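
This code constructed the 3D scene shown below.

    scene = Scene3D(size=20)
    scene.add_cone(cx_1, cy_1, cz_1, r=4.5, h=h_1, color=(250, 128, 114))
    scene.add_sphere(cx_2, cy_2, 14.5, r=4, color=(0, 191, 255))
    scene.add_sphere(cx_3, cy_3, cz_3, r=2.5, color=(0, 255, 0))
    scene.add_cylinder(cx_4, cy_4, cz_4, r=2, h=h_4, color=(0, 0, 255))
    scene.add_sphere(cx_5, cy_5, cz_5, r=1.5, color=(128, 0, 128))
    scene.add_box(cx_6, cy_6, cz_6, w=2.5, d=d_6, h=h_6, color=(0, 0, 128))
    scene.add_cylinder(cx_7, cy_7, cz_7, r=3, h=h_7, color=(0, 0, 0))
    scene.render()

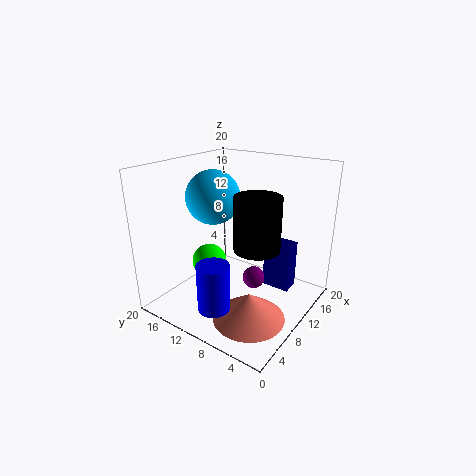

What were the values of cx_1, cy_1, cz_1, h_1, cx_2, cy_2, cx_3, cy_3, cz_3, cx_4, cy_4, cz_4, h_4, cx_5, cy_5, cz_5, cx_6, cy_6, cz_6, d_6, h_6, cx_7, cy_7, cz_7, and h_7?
cx_1 = 4.5, cy_1 = 4.5, cz_1 = 2.5, h_1 = 3.5, cx_2 = 11.5, cy_2 = 15.5, cx_3 = 9, cy_3 = 14.5, cz_3 = 5.5, cx_4 = 2, cy_4 = 8, cz_4 = 4, h_4 = 6, cx_5 = 9.5, cy_5 = 7, cz_5 = 5, cx_6 = 13, cy_6 = 3.5, cz_6 = 2, d_6 = 4, h_6 = 7, cx_7 = 8.5, cy_7 = 6, cz_7 = 10, h_7 = 7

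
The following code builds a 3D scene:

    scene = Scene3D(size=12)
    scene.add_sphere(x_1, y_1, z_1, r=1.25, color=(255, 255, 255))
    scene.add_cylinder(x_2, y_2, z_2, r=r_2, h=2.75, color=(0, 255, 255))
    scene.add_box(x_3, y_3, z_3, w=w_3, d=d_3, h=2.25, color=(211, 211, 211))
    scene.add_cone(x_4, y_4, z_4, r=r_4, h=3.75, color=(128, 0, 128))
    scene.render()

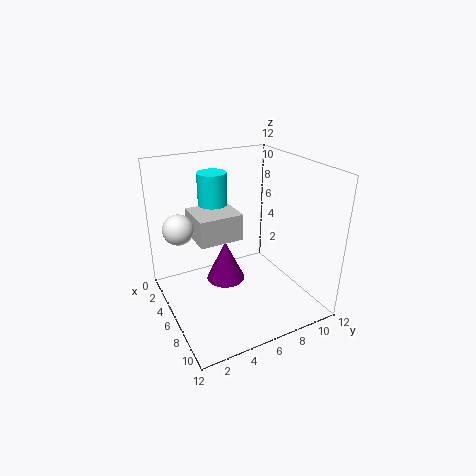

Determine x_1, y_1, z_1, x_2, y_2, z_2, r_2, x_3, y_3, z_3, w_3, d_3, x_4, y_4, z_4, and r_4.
x_1 = 4.25, y_1 = 1.5, z_1 = 7, x_2 = 3.25, y_2 = 5, z_2 = 8.25, r_2 = 1.25, x_3 = 2.5, y_3 = 2.75, z_3 = 5.75, w_3 = 3.5, d_3 = 3.75, x_4 = 4, y_4 = 5.75, z_4 = 1, r_4 = 1.75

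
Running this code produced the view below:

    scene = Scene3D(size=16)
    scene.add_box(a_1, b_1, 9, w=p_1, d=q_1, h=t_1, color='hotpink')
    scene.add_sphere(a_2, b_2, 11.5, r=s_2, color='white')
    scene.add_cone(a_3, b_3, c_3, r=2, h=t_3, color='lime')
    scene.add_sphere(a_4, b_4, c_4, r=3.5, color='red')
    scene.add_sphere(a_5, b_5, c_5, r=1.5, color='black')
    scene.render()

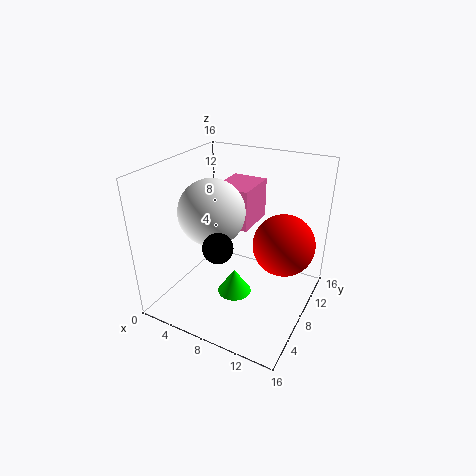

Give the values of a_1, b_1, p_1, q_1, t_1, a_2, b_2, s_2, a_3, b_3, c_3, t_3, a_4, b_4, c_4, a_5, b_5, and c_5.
a_1 = 5; b_1 = 8; p_1 = 4; q_1 = 5; t_1 = 4.5; a_2 = 6; b_2 = 6; s_2 = 3.5; a_3 = 7.5; b_3 = 8; c_3 = 0.5; t_3 = 3; a_4 = 12.5; b_4 = 10.5; c_4 = 7; a_5 = 8.5; b_5 = 3; c_5 = 9.5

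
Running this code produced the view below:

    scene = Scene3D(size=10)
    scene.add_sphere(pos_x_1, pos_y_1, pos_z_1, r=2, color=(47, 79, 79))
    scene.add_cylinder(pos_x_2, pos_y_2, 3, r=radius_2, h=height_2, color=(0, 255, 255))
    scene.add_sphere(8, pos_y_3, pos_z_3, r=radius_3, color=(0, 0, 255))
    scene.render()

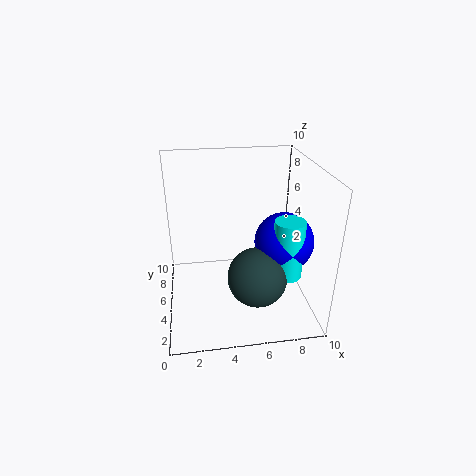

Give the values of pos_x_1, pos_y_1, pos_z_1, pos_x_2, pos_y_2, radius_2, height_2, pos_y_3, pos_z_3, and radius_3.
pos_x_1 = 6
pos_y_1 = 3
pos_z_1 = 3
pos_x_2 = 8
pos_y_2 = 3
radius_2 = 1
height_2 = 4
pos_y_3 = 4
pos_z_3 = 5
radius_3 = 2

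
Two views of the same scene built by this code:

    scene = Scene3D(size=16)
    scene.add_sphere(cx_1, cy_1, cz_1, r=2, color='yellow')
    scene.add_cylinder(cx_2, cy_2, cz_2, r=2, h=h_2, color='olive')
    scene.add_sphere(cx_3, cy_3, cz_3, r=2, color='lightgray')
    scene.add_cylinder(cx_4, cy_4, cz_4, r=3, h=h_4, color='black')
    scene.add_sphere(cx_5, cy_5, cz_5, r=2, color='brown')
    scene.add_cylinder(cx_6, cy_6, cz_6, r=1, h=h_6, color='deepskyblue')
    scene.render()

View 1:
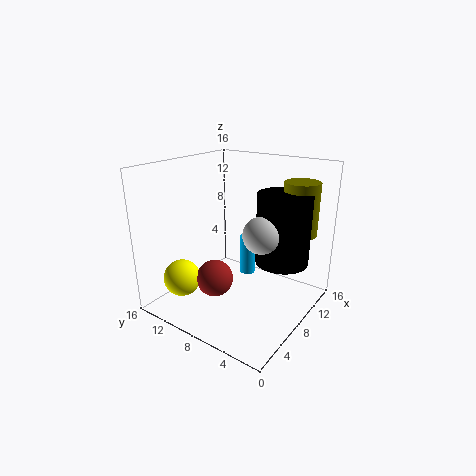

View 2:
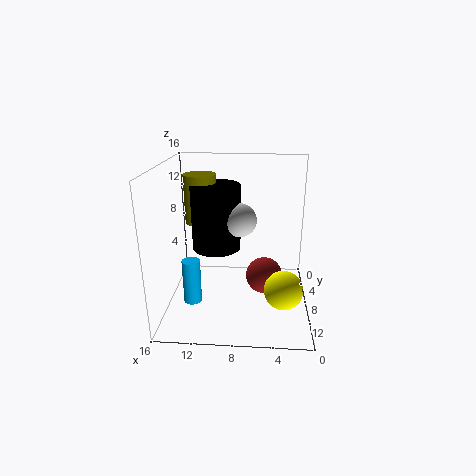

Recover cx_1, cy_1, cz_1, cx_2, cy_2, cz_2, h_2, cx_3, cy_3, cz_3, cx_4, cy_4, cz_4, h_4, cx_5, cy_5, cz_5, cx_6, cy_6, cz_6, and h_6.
cx_1 = 3; cy_1 = 12; cz_1 = 4; cx_2 = 13; cy_2 = 3; cz_2 = 8; h_2 = 6; cx_3 = 8; cy_3 = 5; cz_3 = 9; cx_4 = 11; cy_4 = 4; cz_4 = 5; h_4 = 8; cx_5 = 5; cy_5 = 9; cz_5 = 4; cx_6 = 13; cy_6 = 10; cz_6 = 1; h_6 = 5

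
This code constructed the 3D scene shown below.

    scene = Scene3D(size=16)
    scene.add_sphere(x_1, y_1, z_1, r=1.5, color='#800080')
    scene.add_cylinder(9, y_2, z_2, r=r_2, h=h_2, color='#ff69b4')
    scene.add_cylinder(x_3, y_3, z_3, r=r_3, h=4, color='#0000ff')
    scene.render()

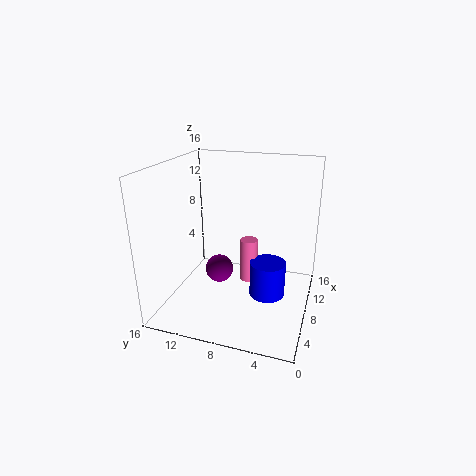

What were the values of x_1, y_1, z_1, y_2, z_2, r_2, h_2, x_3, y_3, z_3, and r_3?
x_1 = 6, y_1 = 9.5, z_1 = 5, y_2 = 7, z_2 = 2.5, r_2 = 1, h_2 = 5, x_3 = 8, y_3 = 4.5, z_3 = 1.5, r_3 = 2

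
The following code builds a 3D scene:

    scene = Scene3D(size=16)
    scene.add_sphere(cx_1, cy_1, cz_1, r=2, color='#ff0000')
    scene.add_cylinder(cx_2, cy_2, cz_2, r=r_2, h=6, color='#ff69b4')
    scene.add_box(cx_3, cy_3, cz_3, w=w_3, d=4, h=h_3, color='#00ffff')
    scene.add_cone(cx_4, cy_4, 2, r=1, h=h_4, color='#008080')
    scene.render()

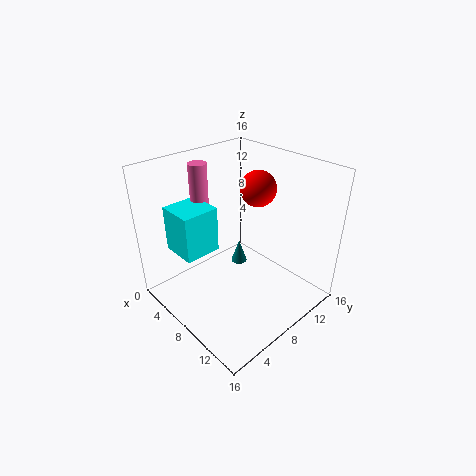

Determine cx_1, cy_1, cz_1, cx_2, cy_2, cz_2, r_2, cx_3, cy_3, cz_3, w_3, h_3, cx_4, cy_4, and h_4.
cx_1 = 8, cy_1 = 11, cz_1 = 13, cx_2 = 4, cy_2 = 6, cz_2 = 10, r_2 = 1, cx_3 = 3, cy_3 = 2, cz_3 = 7, w_3 = 4, h_3 = 5, cx_4 = 5, cy_4 = 11, h_4 = 3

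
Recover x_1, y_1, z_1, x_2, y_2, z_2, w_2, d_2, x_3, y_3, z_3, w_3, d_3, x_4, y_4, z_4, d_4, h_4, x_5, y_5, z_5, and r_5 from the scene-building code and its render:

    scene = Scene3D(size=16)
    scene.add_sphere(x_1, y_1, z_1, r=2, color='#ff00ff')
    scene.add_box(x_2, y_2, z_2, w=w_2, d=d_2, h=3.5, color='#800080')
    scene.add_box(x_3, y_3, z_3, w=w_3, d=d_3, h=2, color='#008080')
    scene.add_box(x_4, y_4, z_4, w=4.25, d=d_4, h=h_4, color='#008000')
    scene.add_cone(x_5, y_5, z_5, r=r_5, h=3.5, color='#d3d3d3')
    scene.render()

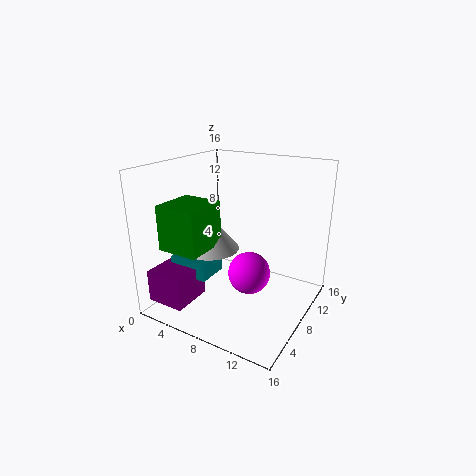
x_1 = 11.75
y_1 = 3.75
z_1 = 6.75
x_2 = 1
y_2 = 0.75
z_2 = 1.75
w_2 = 4.25
d_2 = 4.5
x_3 = 1.75
y_3 = 3.75
z_3 = 4
w_3 = 4.5
d_3 = 3.5
x_4 = 3.5
y_4 = 0.5
z_4 = 8.5
d_4 = 4.5
h_4 = 4.5
x_5 = 6.25
y_5 = 5.25
z_5 = 7.5
r_5 = 3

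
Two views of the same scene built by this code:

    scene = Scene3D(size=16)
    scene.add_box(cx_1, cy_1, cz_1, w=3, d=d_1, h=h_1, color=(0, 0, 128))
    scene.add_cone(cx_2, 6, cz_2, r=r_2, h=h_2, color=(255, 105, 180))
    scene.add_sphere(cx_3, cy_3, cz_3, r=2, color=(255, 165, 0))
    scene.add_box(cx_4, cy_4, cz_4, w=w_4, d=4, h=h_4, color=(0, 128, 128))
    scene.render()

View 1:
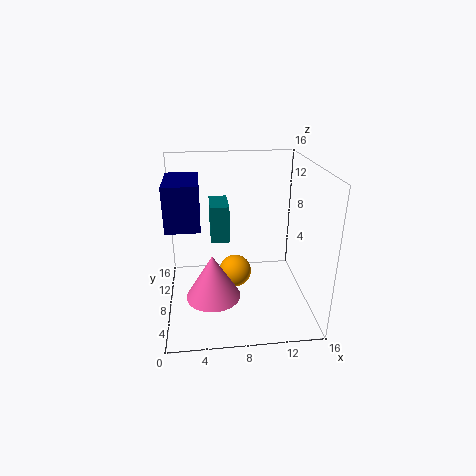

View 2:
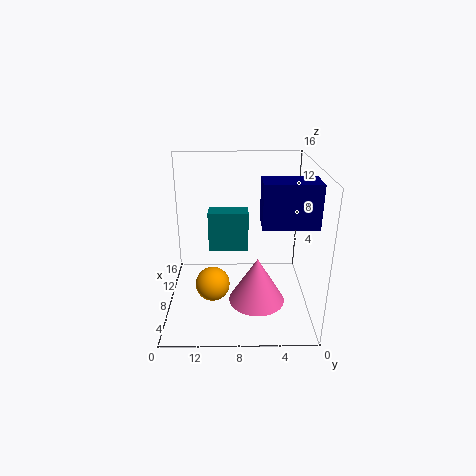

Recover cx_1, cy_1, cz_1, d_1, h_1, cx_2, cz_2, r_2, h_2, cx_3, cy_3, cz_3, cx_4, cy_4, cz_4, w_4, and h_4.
cx_1 = 1, cy_1 = 1, cz_1 = 12, d_1 = 5, h_1 = 4, cx_2 = 5, cz_2 = 2, r_2 = 3, h_2 = 5, cx_3 = 8, cy_3 = 11, cz_3 = 2, cx_4 = 5, cy_4 = 7, cz_4 = 8, w_4 = 2, h_4 = 4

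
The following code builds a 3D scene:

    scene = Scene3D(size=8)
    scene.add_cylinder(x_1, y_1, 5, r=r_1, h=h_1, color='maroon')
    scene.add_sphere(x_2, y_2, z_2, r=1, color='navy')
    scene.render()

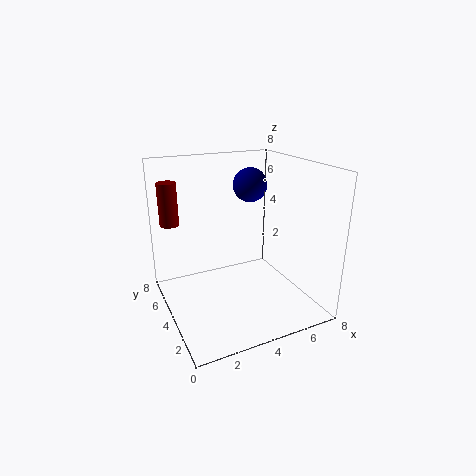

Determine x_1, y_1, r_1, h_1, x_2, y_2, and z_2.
x_1 = 0.5, y_1 = 5, r_1 = 0.5, h_1 = 2.25, x_2 = 5.5, y_2 = 5.5, z_2 = 6.5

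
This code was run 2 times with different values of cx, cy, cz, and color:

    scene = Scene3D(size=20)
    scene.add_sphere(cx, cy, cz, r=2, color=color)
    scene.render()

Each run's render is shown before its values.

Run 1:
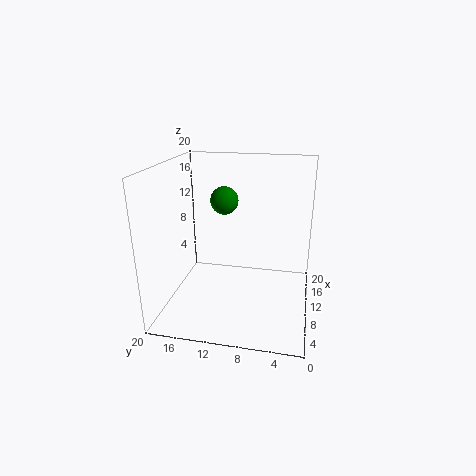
cx = 12.5; cy = 12.5; cz = 14.5; color = 'green'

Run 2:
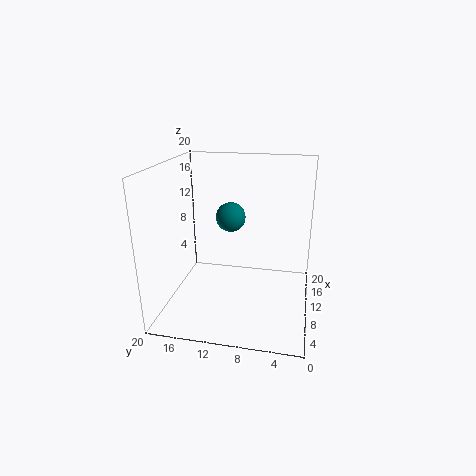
cx = 10; cy = 11; cz = 13; color = 'teal'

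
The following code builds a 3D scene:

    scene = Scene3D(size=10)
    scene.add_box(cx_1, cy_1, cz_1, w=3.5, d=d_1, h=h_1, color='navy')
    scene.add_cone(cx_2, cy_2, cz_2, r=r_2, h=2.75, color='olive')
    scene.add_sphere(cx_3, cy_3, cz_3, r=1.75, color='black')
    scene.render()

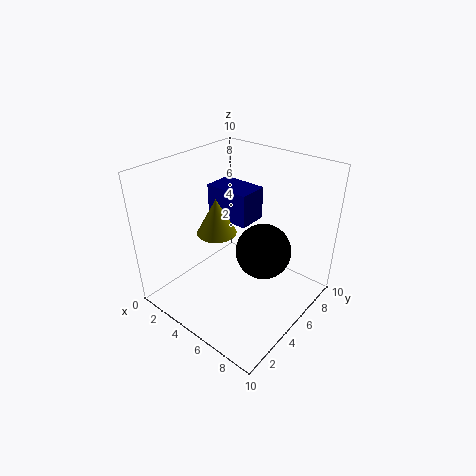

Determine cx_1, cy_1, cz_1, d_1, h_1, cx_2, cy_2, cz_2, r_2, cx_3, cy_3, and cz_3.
cx_1 = 1
cy_1 = 6.25
cz_1 = 5
d_1 = 2.25
h_1 = 2.5
cx_2 = 2.5
cy_2 = 5.5
cz_2 = 4.25
r_2 = 1.5
cx_3 = 7.5
cy_3 = 4.5
cz_3 = 5.25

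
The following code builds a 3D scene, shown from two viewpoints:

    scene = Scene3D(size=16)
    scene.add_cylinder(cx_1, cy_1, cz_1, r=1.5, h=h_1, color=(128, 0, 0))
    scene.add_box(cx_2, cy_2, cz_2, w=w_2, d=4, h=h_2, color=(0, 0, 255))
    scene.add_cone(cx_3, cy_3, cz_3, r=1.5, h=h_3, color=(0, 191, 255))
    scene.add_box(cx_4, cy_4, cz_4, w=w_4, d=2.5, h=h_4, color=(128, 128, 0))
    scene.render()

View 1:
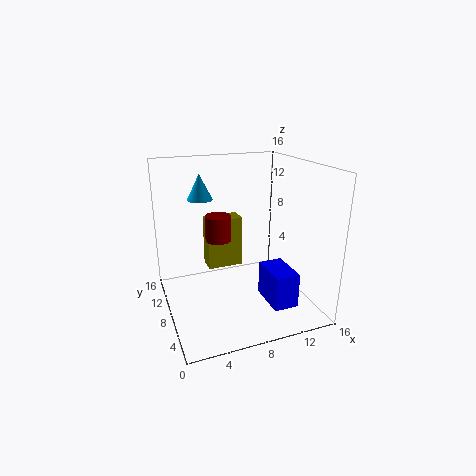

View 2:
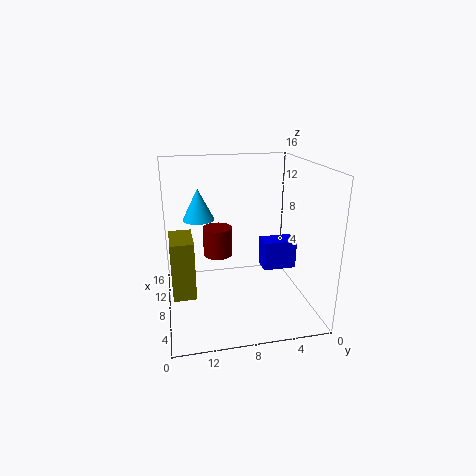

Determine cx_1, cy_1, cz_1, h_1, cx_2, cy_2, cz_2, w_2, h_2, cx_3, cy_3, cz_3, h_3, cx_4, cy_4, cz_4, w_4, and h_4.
cx_1 = 6.5, cy_1 = 10.5, cz_1 = 7, h_1 = 3, cx_2 = 9, cy_2 = 0.5, cz_2 = 3, w_2 = 2.5, h_2 = 3.5, cx_3 = 5, cy_3 = 12.5, cz_3 = 11.5, h_3 = 3, cx_4 = 6, cy_4 = 13, cz_4 = 2, w_4 = 4.5, h_4 = 6.5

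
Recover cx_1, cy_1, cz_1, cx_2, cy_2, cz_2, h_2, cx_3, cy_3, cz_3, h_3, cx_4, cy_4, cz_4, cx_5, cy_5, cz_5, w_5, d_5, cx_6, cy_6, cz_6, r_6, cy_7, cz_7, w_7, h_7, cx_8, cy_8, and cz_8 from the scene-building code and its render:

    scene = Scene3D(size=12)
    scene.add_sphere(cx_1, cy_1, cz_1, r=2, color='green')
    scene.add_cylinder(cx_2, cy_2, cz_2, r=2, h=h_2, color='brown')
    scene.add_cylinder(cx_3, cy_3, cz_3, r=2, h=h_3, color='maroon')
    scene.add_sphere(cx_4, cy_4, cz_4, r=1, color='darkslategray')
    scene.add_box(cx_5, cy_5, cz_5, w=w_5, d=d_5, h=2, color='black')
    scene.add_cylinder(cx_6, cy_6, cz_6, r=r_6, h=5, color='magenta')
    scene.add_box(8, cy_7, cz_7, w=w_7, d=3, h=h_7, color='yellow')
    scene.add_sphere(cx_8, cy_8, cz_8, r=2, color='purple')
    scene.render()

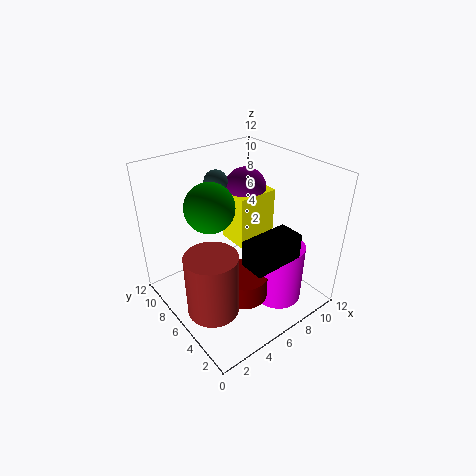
cx_1 = 4
cy_1 = 7
cz_1 = 9
cx_2 = 2
cy_2 = 4
cz_2 = 2
h_2 = 5
cx_3 = 5
cy_3 = 4
cz_3 = 2
h_3 = 2
cx_4 = 6
cy_4 = 9
cz_4 = 10
cx_5 = 4
cy_5 = 1
cz_5 = 6
w_5 = 4
d_5 = 2
cx_6 = 8
cy_6 = 3
cz_6 = 1
r_6 = 2
cy_7 = 8
cz_7 = 3
w_7 = 4
h_7 = 5
cx_8 = 10
cy_8 = 10
cz_8 = 8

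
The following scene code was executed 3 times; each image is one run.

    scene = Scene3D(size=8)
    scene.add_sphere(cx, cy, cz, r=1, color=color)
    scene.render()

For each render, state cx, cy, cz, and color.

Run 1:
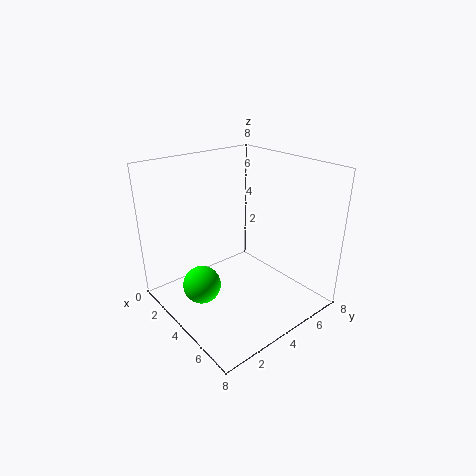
cx = 4
cy = 1.5
cz = 2
color = 'lime'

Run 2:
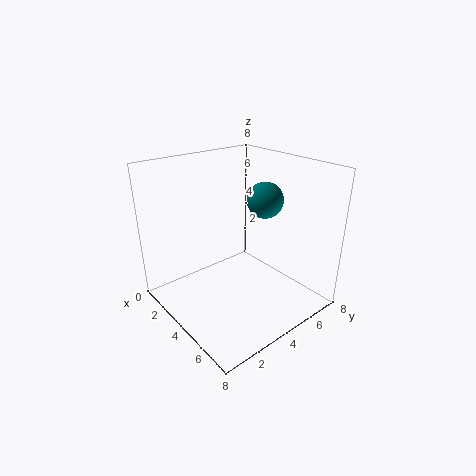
cx = 4.5
cy = 5.5
cz = 6
color = 'teal'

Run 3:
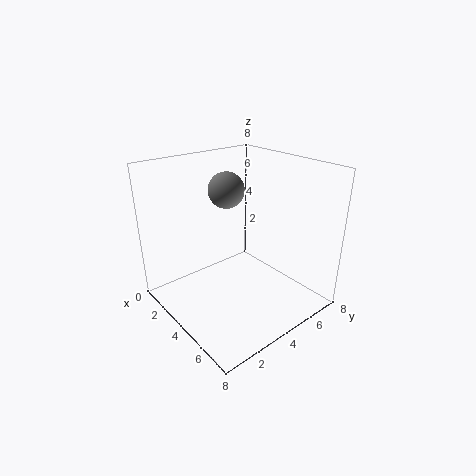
cx = 3
cy = 4
cz = 6.5
color = 'gray'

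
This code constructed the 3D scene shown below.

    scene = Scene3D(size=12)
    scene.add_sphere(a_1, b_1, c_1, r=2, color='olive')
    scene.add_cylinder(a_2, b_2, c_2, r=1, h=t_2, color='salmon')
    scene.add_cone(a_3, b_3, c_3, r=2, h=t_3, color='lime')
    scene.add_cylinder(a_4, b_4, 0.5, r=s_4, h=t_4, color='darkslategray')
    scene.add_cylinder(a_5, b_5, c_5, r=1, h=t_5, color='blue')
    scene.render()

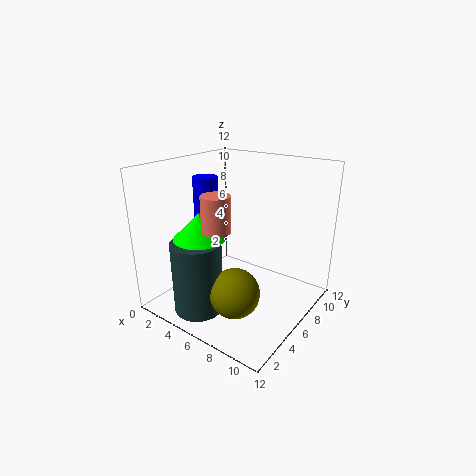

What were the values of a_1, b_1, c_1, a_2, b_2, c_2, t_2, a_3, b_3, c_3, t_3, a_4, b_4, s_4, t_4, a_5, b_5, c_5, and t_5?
a_1 = 7.5, b_1 = 3.5, c_1 = 2.5, a_2 = 7.5, b_2 = 1.5, c_2 = 8.5, t_2 = 2.5, a_3 = 5, b_3 = 2.5, c_3 = 7, t_3 = 2, a_4 = 4.5, b_4 = 2.5, s_4 = 2, t_4 = 6, a_5 = 3.5, b_5 = 5, c_5 = 7.5, t_5 = 3.5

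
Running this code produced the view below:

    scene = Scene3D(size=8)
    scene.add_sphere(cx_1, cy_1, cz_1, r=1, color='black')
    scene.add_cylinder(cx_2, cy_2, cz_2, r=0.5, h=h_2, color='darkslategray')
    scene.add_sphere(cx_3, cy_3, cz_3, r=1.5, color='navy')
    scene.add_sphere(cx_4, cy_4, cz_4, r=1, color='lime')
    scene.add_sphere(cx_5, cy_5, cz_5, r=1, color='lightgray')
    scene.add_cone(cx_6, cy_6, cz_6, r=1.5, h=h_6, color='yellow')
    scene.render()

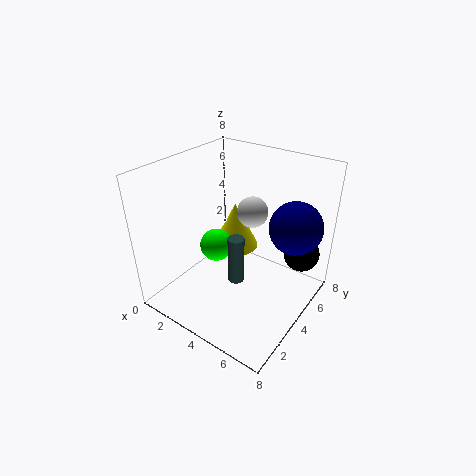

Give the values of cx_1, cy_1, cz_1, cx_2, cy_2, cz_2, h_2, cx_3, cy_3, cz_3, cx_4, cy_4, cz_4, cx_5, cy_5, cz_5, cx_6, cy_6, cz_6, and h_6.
cx_1 = 7
cy_1 = 6
cz_1 = 3
cx_2 = 3.5
cy_2 = 4.5
cz_2 = 0.5
h_2 = 3
cx_3 = 6.5
cy_3 = 6
cz_3 = 4.5
cx_4 = 2
cy_4 = 4.5
cz_4 = 2.5
cx_5 = 3
cy_5 = 7
cz_5 = 4
cx_6 = 2
cy_6 = 6.5
cz_6 = 1.5
h_6 = 3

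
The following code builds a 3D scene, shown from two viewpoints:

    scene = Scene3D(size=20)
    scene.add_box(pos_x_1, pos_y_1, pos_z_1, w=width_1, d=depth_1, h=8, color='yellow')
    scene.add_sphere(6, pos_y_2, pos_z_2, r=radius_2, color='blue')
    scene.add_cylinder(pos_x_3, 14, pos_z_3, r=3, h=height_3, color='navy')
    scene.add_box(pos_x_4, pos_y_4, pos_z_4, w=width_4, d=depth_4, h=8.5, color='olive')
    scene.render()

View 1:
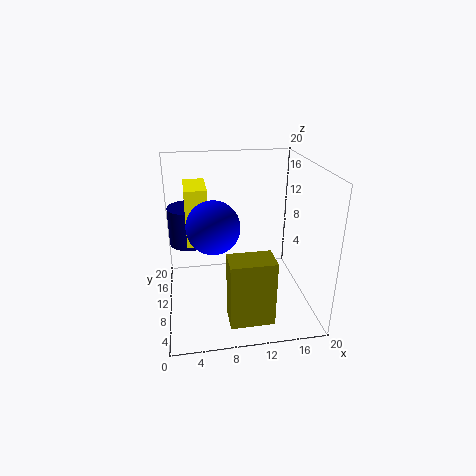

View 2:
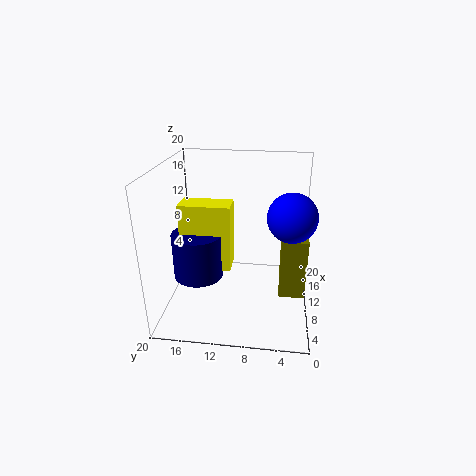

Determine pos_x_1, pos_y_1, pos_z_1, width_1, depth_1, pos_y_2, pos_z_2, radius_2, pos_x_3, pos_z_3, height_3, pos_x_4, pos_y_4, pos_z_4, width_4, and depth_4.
pos_x_1 = 3, pos_y_1 = 10, pos_z_1 = 9, width_1 = 3, depth_1 = 6, pos_y_2 = 3, pos_z_2 = 15, radius_2 = 3, pos_x_3 = 3.5, pos_z_3 = 8, height_3 = 5.5, pos_x_4 = 7.5, pos_y_4 = 0.5, pos_z_4 = 2.5, width_4 = 5.5, depth_4 = 3.5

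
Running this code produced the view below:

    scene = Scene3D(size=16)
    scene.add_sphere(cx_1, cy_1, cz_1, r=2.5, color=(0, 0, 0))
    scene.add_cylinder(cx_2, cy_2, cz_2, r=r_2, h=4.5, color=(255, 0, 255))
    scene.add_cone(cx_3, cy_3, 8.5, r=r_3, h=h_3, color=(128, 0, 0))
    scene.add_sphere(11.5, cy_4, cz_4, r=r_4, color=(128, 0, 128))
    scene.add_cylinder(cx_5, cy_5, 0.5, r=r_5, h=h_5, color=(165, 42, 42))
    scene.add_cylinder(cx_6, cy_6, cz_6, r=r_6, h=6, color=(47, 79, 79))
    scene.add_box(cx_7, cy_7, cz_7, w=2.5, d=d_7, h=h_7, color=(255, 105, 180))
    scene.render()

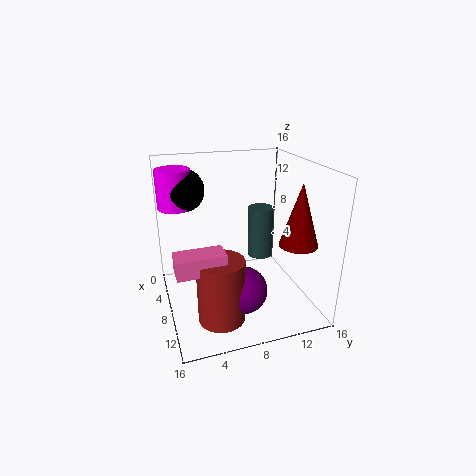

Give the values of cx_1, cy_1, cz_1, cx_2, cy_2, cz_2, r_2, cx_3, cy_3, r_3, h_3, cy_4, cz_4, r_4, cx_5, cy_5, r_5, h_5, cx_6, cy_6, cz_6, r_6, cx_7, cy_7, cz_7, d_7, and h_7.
cx_1 = 3; cy_1 = 3; cz_1 = 12.5; cx_2 = 3; cy_2 = 2; cz_2 = 10.5; r_2 = 2; cx_3 = 12.5; cy_3 = 13; r_3 = 2; h_3 = 6.5; cy_4 = 7.5; cz_4 = 3.5; r_4 = 2.5; cx_5 = 11.5; cy_5 = 5; r_5 = 2.5; h_5 = 7; cx_6 = 6; cy_6 = 11.5; cz_6 = 4.5; r_6 = 1.5; cx_7 = 10; cy_7 = 0.5; cz_7 = 6.5; d_7 = 5; h_7 = 2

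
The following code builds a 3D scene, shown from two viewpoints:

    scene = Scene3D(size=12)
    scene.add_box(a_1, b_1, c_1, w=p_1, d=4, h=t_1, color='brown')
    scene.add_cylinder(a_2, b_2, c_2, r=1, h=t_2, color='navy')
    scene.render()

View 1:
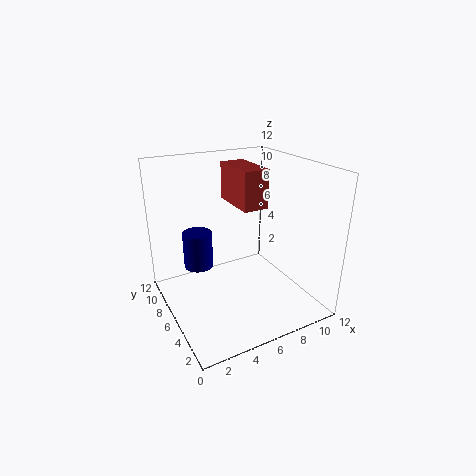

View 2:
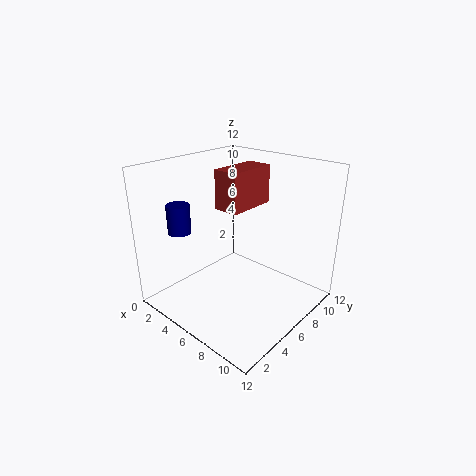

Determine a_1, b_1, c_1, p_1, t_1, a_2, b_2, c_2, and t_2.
a_1 = 5.5
b_1 = 4
c_1 = 9
p_1 = 2
t_1 = 3
a_2 = 1.5
b_2 = 3.5
c_2 = 6
t_2 = 2.5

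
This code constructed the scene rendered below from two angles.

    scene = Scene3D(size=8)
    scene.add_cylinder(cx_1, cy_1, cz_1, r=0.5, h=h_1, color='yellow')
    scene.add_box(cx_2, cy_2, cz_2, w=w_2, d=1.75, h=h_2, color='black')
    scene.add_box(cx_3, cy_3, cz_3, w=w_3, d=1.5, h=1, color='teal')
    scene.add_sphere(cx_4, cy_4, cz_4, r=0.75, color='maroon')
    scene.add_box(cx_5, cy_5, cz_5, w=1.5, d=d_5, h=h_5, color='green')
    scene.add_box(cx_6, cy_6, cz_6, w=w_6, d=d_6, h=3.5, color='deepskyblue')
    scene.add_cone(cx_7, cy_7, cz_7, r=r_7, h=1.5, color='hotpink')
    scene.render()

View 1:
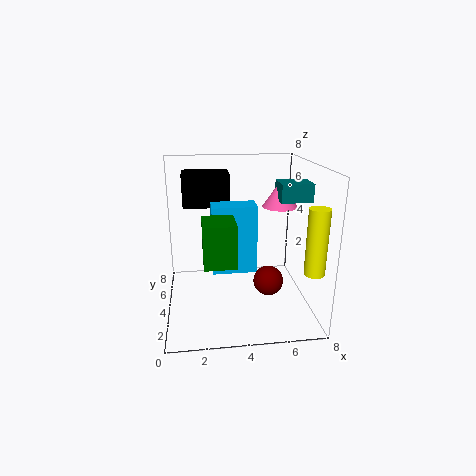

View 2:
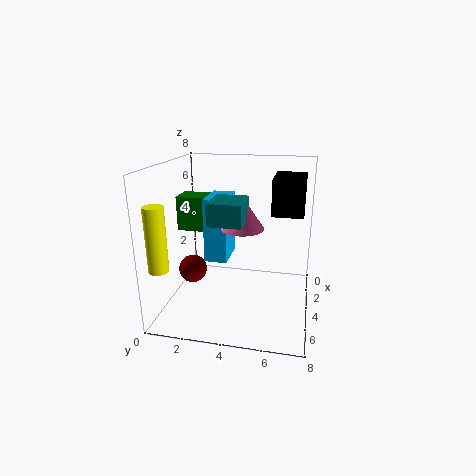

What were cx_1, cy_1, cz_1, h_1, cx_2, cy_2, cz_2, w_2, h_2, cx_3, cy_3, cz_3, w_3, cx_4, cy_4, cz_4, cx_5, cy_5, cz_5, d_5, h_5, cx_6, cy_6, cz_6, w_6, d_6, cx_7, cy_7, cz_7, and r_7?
cx_1 = 7.25, cy_1 = 0.75, cz_1 = 3.25, h_1 = 3.25, cx_2 = 1, cy_2 = 5.75, cz_2 = 5.25, w_2 = 2.75, h_2 = 2, cx_3 = 6.25, cy_3 = 3.5, cz_3 = 6, w_3 = 1.75, cx_4 = 5.25, cy_4 = 1.75, cz_4 = 2.5, cx_5 = 2, cy_5 = 0.25, cz_5 = 4, d_5 = 1.75, h_5 = 2, cx_6 = 2.5, cy_6 = 2.25, cz_6 = 2.75, w_6 = 2.25, d_6 = 1.25, cx_7 = 6.5, cy_7 = 4.75, cz_7 = 5.5, r_7 = 1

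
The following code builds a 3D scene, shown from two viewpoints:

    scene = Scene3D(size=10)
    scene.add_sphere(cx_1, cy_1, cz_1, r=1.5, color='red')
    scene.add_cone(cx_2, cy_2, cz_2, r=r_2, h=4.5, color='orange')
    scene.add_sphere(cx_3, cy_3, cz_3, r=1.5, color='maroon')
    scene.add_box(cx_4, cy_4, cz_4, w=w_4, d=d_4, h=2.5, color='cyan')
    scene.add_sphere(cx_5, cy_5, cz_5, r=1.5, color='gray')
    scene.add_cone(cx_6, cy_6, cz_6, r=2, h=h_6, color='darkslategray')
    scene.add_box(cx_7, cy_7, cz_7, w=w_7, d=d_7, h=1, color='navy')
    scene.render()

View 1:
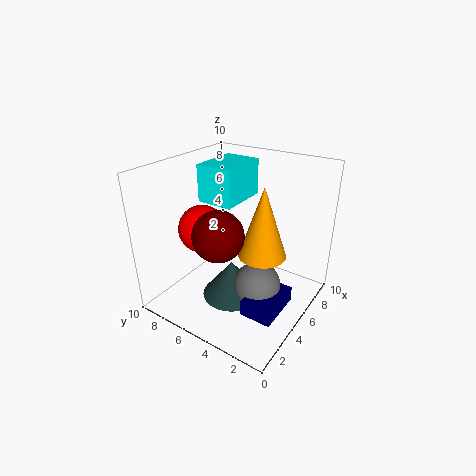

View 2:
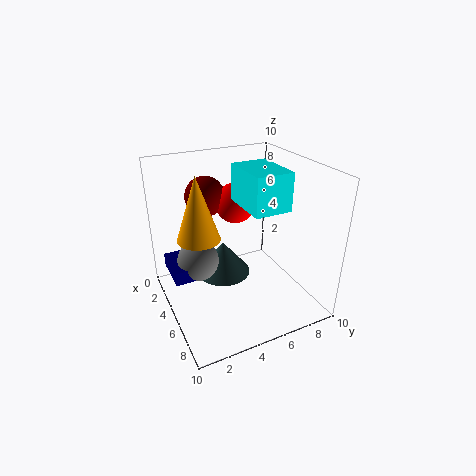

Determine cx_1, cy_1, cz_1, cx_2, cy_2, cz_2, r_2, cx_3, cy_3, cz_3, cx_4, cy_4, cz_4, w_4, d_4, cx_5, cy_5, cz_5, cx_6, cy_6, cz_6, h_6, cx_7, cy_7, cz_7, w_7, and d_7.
cx_1 = 2.5; cy_1 = 6; cz_1 = 6.5; cx_2 = 4; cy_2 = 2.5; cz_2 = 5; r_2 = 1.5; cx_3 = 1.5; cy_3 = 4; cz_3 = 7; cx_4 = 4; cy_4 = 5; cz_4 = 7.5; w_4 = 3.5; d_4 = 2.5; cx_5 = 3.5; cy_5 = 2.5; cz_5 = 3; cx_6 = 3.5; cy_6 = 4.5; cz_6 = 1.5; h_6 = 2.5; cx_7 = 1.5; cy_7 = 0.5; cz_7 = 2; w_7 = 3; d_7 = 2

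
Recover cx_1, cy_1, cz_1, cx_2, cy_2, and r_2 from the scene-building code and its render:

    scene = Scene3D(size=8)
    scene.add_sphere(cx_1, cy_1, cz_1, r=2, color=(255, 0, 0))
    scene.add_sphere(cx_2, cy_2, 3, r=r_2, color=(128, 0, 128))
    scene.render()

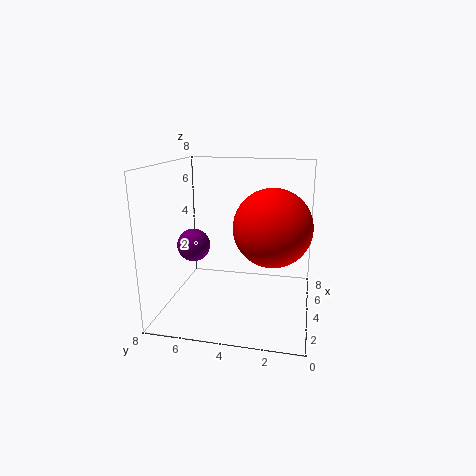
cx_1 = 3
cy_1 = 2
cz_1 = 5
cx_2 = 5
cy_2 = 7
r_2 = 1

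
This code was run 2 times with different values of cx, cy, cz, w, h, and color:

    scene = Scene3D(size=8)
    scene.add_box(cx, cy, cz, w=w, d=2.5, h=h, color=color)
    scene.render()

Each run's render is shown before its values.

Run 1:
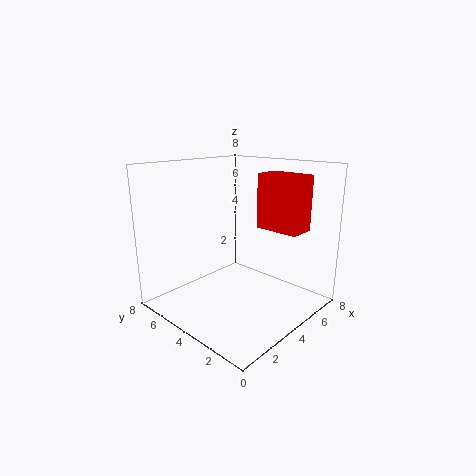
cx = 5, cy = 1, cz = 4.5, w = 1.5, h = 3, color = 'red'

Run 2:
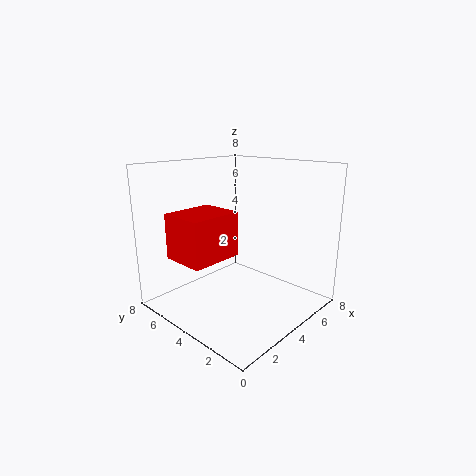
cx = 1, cy = 4, cz = 3, w = 3, h = 2.5, color = 'red'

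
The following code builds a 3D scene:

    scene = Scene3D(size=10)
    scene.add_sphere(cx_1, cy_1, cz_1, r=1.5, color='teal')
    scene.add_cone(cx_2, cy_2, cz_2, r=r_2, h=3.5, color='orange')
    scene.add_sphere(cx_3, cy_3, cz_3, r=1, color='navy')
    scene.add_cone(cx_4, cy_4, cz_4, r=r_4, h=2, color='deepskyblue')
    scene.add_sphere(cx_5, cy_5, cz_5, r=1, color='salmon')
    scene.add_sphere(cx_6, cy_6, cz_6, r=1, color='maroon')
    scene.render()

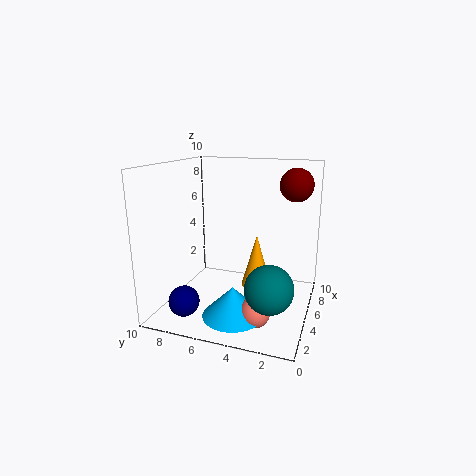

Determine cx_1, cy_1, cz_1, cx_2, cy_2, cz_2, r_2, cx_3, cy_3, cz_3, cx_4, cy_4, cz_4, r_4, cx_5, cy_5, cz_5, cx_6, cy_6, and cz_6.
cx_1 = 2
cy_1 = 2
cz_1 = 3
cx_2 = 4.5
cy_2 = 3.5
cz_2 = 2
r_2 = 1
cx_3 = 1.5
cy_3 = 7.5
cz_3 = 1.5
cx_4 = 2.5
cy_4 = 4.5
cz_4 = 0.5
r_4 = 2
cx_5 = 2.5
cy_5 = 3
cz_5 = 1
cx_6 = 4
cy_6 = 1
cz_6 = 9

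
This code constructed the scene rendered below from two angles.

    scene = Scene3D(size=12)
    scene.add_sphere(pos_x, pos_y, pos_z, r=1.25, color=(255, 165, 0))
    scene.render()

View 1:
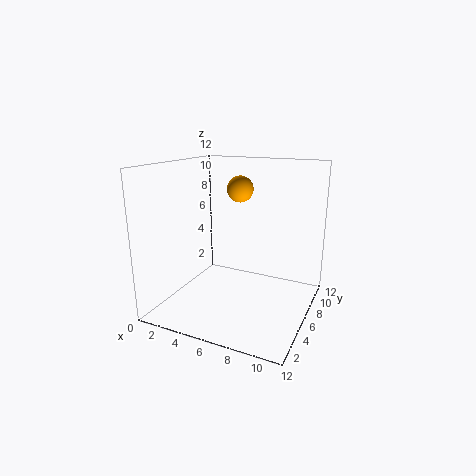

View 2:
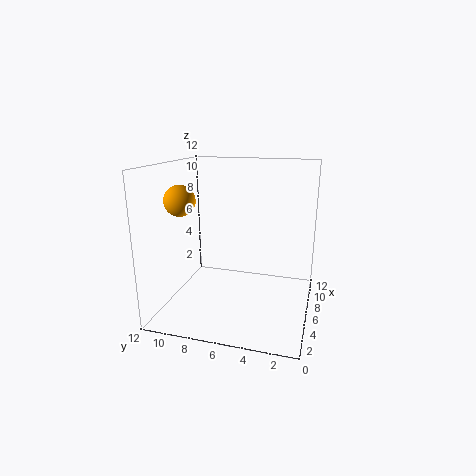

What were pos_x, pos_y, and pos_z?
pos_x = 4.25; pos_y = 10.25; pos_z = 9.25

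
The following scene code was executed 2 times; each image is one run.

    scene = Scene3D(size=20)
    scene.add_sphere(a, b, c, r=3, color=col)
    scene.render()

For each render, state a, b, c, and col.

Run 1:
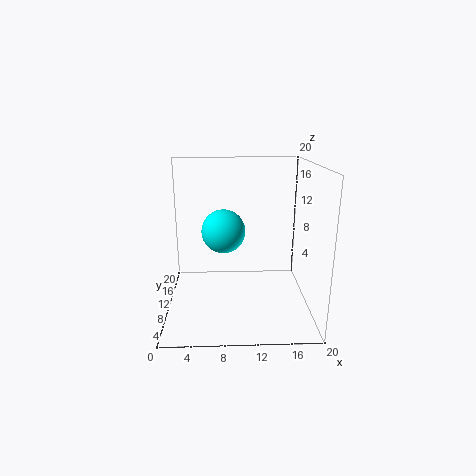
a = 8, b = 10, c = 11, col = 'cyan'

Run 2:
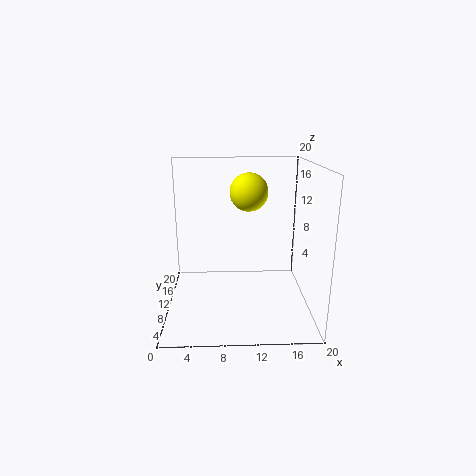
a = 12, b = 17, c = 15, col = 'yellow'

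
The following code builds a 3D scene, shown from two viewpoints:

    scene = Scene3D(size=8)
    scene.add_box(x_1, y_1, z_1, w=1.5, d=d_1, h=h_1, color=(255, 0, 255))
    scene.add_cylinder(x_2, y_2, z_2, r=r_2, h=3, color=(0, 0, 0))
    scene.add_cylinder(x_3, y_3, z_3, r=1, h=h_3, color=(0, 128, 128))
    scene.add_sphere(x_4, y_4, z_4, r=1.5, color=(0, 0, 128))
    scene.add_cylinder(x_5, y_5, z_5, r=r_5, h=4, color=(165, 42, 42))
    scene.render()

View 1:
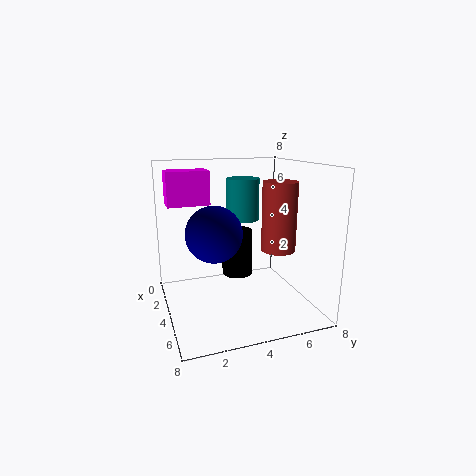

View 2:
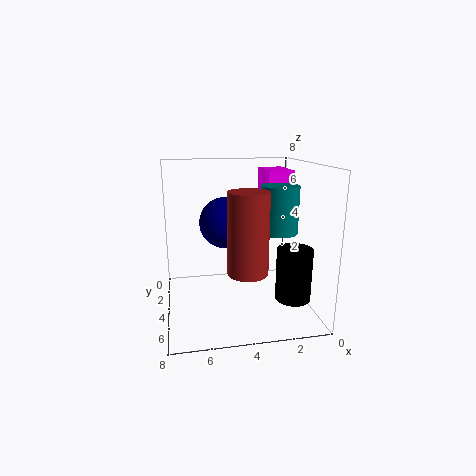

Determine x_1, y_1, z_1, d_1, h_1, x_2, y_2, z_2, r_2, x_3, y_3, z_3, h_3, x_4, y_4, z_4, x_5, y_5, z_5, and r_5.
x_1 = 0.5; y_1 = 0.5; z_1 = 5.5; d_1 = 2.5; h_1 = 2; x_2 = 1; y_2 = 5; z_2 = 0.5; r_2 = 1; x_3 = 2; y_3 = 5; z_3 = 4.5; h_3 = 2.5; x_4 = 4.5; y_4 = 2.5; z_4 = 4.5; x_5 = 4; y_5 = 6.5; z_5 = 3; r_5 = 1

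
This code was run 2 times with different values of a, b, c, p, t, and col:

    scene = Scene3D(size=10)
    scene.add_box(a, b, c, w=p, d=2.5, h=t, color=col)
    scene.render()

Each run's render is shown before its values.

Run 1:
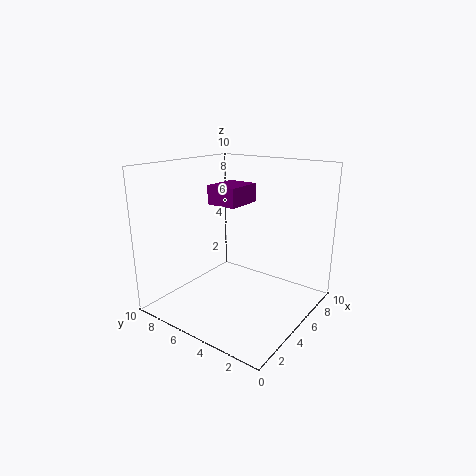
a = 6.5; b = 6.5; c = 6.5; p = 3; t = 1.5; col = 'purple'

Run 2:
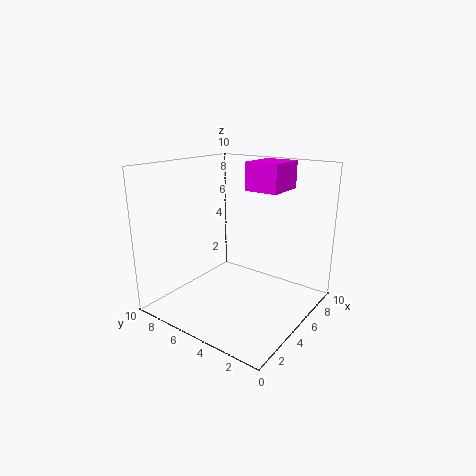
a = 6.5; b = 3; c = 8; p = 3; t = 2; col = 'magenta'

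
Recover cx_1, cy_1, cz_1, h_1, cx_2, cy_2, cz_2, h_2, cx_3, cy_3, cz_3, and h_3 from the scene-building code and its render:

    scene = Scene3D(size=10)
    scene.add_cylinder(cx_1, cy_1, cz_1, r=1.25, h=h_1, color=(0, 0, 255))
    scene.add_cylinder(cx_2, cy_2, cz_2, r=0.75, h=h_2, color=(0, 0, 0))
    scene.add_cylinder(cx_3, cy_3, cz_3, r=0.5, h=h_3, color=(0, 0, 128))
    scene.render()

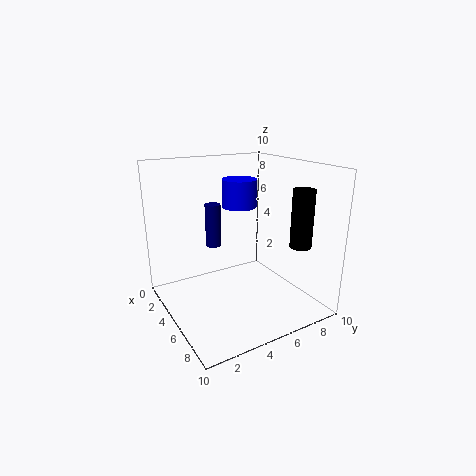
cx_1 = 3.5, cy_1 = 6, cz_1 = 6.75, h_1 = 2, cx_2 = 7.5, cy_2 = 8.5, cz_2 = 4.5, h_2 = 4, cx_3 = 5.25, cy_3 = 3, cz_3 = 5, h_3 = 2.75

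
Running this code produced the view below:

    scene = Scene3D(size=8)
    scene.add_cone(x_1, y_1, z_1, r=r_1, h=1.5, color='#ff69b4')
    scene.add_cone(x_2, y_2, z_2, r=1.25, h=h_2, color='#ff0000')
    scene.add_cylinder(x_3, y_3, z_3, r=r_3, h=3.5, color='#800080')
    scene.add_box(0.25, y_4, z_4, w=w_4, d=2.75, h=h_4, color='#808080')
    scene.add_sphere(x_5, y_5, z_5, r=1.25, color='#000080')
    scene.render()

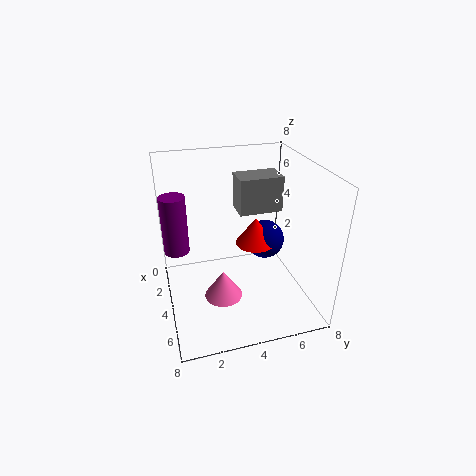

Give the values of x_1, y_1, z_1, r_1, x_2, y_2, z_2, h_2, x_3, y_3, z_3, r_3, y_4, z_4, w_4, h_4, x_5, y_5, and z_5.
x_1 = 5.5; y_1 = 2.75; z_1 = 1.5; r_1 = 1; x_2 = 2; y_2 = 5.75; z_2 = 2.25; h_2 = 1.75; x_3 = 2; y_3 = 0.75; z_3 = 2.5; r_3 = 0.75; y_4 = 4.75; z_4 = 4.25; w_4 = 1.75; h_4 = 2.25; x_5 = 1.75; y_5 = 6.5; z_5 = 2.25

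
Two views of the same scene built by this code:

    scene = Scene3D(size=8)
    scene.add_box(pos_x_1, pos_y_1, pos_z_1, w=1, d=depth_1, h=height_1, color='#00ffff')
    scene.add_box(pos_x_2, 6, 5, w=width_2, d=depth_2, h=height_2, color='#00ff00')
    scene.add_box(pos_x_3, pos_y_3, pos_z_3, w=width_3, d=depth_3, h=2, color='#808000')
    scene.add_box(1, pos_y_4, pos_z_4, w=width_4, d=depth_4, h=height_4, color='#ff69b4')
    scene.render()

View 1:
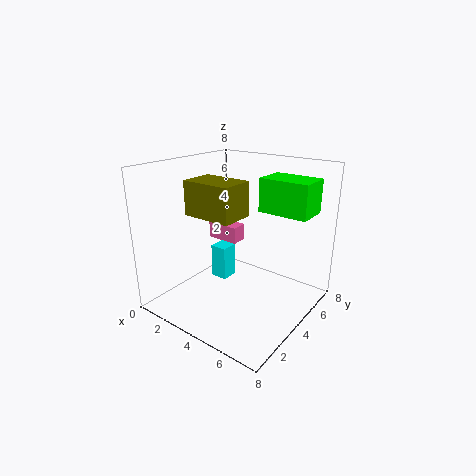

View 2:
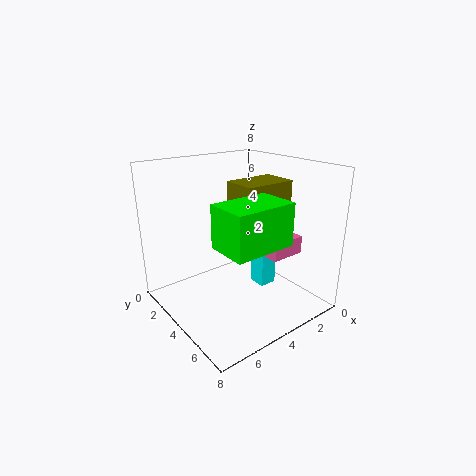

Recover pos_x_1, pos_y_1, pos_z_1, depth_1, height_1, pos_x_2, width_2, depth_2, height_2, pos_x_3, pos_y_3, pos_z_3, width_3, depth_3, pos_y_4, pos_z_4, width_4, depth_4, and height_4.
pos_x_1 = 2; pos_y_1 = 4; pos_z_1 = 1; depth_1 = 1; height_1 = 2; pos_x_2 = 4; width_2 = 3; depth_2 = 2; height_2 = 2; pos_x_3 = 1; pos_y_3 = 3; pos_z_3 = 5; width_3 = 3; depth_3 = 2; pos_y_4 = 5; pos_z_4 = 3; width_4 = 2; depth_4 = 1; height_4 = 1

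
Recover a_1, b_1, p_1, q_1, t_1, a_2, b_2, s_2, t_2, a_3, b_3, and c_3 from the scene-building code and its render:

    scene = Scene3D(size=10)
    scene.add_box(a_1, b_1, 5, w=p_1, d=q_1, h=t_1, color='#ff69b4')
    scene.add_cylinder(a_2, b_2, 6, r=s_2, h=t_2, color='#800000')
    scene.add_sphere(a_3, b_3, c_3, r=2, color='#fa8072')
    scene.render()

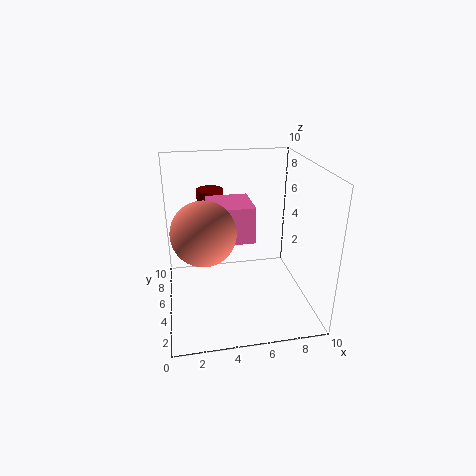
a_1 = 3
b_1 = 4
p_1 = 3
q_1 = 3
t_1 = 2.5
a_2 = 3.5
b_2 = 8.5
s_2 = 1
t_2 = 1.5
a_3 = 2.5
b_3 = 3
c_3 = 6.5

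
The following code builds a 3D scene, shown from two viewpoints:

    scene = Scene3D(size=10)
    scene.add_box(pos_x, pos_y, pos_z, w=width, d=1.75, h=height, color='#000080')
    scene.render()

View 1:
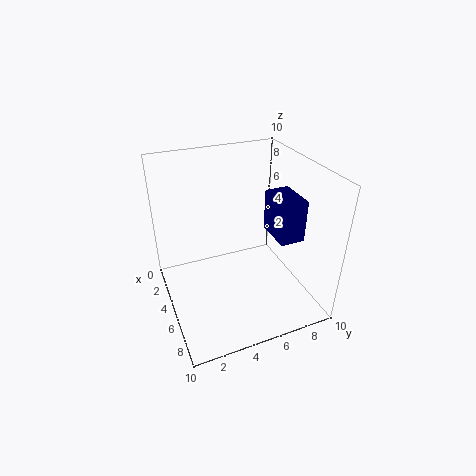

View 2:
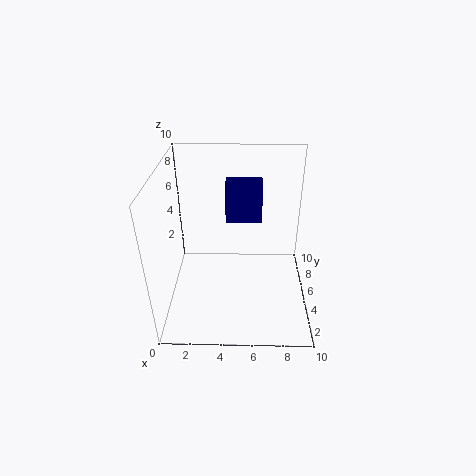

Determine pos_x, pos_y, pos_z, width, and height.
pos_x = 4, pos_y = 7.5, pos_z = 4.75, width = 2.75, height = 3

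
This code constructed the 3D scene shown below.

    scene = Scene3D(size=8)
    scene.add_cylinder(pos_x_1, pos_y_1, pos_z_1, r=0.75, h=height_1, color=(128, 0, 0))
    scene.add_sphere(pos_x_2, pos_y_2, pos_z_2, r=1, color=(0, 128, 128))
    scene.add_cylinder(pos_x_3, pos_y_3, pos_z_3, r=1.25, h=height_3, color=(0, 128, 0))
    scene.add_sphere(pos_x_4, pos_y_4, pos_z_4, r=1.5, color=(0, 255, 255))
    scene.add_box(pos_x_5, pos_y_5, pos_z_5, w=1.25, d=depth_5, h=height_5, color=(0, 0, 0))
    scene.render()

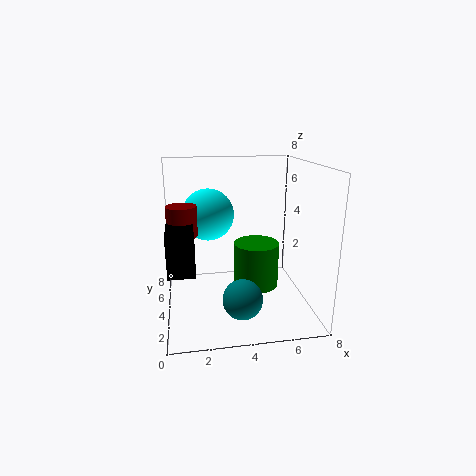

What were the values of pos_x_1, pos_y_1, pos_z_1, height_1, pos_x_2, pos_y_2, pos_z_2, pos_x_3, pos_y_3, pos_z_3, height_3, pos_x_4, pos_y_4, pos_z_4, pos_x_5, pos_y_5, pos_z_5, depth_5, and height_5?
pos_x_1 = 1
pos_y_1 = 2.75
pos_z_1 = 4.75
height_1 = 1.5
pos_x_2 = 3.75
pos_y_2 = 1.25
pos_z_2 = 1.75
pos_x_3 = 5
pos_y_3 = 3.75
pos_z_3 = 1.25
height_3 = 2.5
pos_x_4 = 2.5
pos_y_4 = 5.5
pos_z_4 = 5
pos_x_5 = 0.25
pos_y_5 = 0.5
pos_z_5 = 3.5
depth_5 = 2.25
height_5 = 2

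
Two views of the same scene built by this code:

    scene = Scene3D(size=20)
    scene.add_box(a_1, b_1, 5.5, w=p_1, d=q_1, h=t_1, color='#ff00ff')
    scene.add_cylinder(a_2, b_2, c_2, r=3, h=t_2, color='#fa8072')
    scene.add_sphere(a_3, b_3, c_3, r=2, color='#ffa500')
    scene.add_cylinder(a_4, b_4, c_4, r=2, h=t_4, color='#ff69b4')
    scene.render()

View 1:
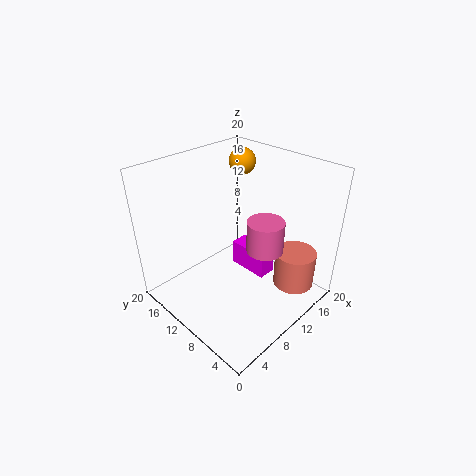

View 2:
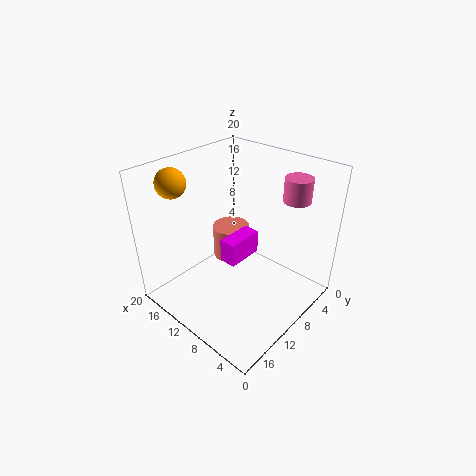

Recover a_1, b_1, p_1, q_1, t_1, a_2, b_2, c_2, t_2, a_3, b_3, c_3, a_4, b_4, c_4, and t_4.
a_1 = 10; b_1 = 5.5; p_1 = 2.5; q_1 = 5.5; t_1 = 3.5; a_2 = 16.5; b_2 = 4.5; c_2 = 1.5; t_2 = 5.5; a_3 = 16.5; b_3 = 15.5; c_3 = 18; a_4 = 6; b_4 = 2; c_4 = 14; t_4 = 3.5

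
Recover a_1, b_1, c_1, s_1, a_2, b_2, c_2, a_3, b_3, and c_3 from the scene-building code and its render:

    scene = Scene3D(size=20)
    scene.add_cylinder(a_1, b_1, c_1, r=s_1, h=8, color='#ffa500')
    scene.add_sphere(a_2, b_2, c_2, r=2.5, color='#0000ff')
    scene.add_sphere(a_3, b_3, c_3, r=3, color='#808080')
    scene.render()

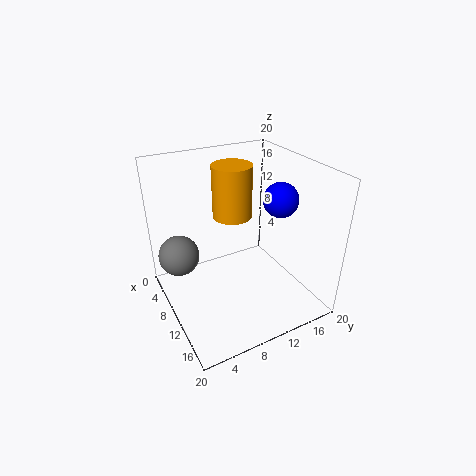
a_1 = 4.5; b_1 = 12; c_1 = 10.5; s_1 = 3; a_2 = 10.5; b_2 = 16.5; c_2 = 14.5; a_3 = 4.5; b_3 = 3; c_3 = 6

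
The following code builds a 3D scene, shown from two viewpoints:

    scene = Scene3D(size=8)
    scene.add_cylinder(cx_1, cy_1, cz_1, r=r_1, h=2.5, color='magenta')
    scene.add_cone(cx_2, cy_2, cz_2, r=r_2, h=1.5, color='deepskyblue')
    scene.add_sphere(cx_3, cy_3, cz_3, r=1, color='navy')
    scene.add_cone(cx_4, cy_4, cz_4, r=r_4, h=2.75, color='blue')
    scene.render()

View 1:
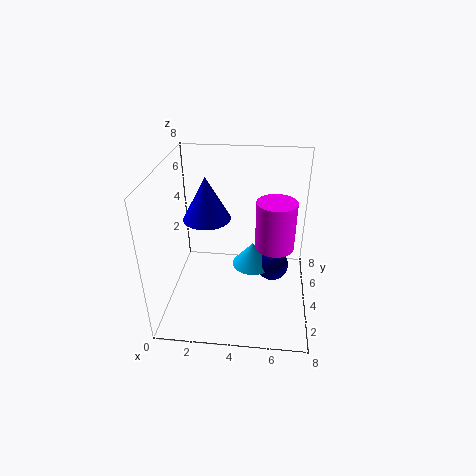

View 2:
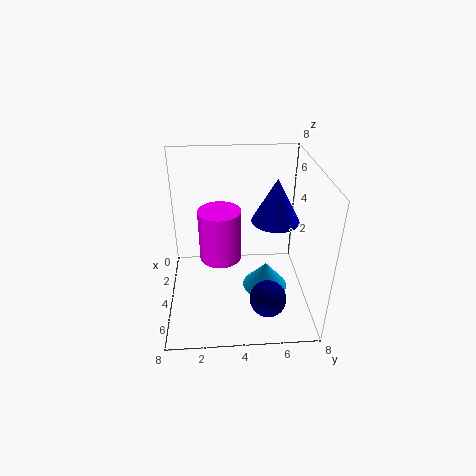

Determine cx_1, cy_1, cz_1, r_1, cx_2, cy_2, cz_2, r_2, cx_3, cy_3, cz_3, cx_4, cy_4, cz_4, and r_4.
cx_1 = 6; cy_1 = 3; cz_1 = 4.25; r_1 = 1; cx_2 = 4.75; cy_2 = 5.5; cz_2 = 1.25; r_2 = 1.25; cx_3 = 6; cy_3 = 5.5; cz_3 = 1.25; cx_4 = 1.75; cy_4 = 6.5; cz_4 = 3.75; r_4 = 1.5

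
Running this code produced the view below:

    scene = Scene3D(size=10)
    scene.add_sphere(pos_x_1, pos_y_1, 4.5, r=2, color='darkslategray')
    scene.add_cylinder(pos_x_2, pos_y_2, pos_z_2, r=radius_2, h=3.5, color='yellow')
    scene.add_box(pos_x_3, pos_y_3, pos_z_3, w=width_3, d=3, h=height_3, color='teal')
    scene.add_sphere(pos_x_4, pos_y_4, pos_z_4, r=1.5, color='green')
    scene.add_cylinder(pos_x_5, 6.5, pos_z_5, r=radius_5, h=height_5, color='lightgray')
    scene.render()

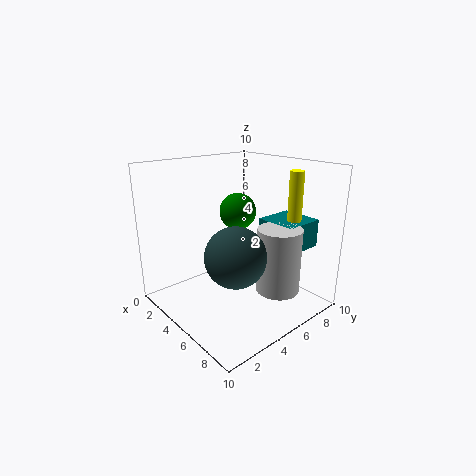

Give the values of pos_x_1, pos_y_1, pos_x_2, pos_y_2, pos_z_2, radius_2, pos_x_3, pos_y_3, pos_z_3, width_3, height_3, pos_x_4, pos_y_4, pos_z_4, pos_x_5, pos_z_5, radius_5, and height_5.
pos_x_1 = 6.5, pos_y_1 = 3.5, pos_x_2 = 7, pos_y_2 = 8.5, pos_z_2 = 6, radius_2 = 0.5, pos_x_3 = 5, pos_y_3 = 7, pos_z_3 = 4, width_3 = 3, height_3 = 2, pos_x_4 = 1.5, pos_y_4 = 8, pos_z_4 = 5.5, pos_x_5 = 7.5, pos_z_5 = 1.5, radius_5 = 1.5, height_5 = 4.5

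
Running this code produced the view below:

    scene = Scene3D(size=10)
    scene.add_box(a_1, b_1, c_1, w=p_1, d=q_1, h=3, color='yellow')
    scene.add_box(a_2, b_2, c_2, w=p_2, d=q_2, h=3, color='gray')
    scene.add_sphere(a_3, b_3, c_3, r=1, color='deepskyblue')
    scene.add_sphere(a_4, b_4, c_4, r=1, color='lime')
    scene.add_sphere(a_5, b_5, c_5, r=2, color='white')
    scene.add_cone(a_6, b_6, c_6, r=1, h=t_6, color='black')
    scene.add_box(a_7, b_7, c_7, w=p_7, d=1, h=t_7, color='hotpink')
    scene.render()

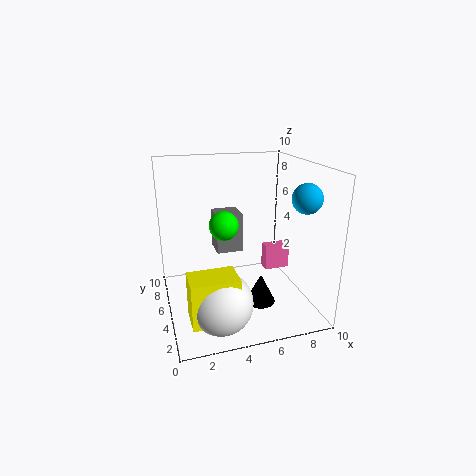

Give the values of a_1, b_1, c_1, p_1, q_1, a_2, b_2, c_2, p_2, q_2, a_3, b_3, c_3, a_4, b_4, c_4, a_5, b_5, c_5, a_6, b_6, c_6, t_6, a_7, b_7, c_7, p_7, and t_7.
a_1 = 1; b_1 = 1; c_1 = 1; p_1 = 3; q_1 = 2; a_2 = 4; b_2 = 7; c_2 = 3; p_2 = 2; q_2 = 2; a_3 = 9; b_3 = 3; c_3 = 8; a_4 = 4; b_4 = 5; c_4 = 6; a_5 = 3; b_5 = 2; c_5 = 2; a_6 = 6; b_6 = 3; c_6 = 1; t_6 = 2; a_7 = 8; b_7 = 7; c_7 = 1; p_7 = 2; t_7 = 2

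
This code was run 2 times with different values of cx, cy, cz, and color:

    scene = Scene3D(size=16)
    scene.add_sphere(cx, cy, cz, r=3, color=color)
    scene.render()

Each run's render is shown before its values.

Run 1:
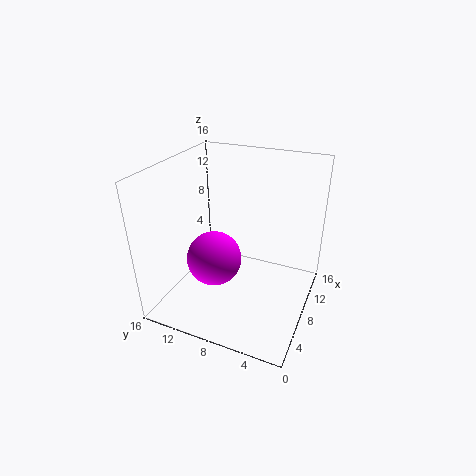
cx = 6, cy = 10, cz = 6, color = 'magenta'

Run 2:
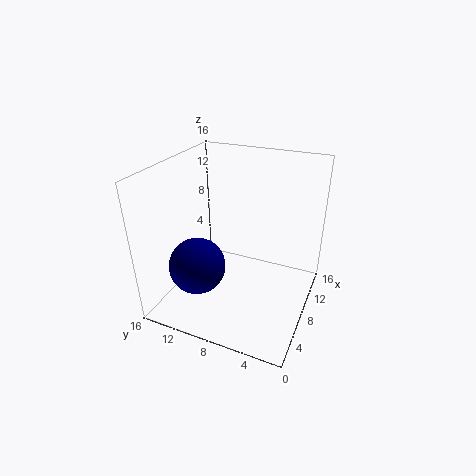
cx = 4, cy = 11, cz = 6, color = 'navy'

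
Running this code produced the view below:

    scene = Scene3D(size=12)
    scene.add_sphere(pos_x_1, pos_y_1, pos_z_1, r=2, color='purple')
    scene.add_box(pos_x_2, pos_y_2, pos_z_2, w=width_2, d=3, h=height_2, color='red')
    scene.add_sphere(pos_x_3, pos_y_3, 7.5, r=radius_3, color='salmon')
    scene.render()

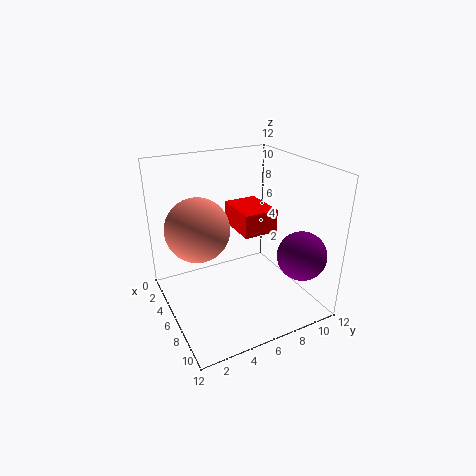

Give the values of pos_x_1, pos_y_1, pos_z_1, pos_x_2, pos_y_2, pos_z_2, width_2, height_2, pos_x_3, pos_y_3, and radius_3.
pos_x_1 = 9.5
pos_y_1 = 10
pos_z_1 = 5
pos_x_2 = 2.5
pos_y_2 = 6.5
pos_z_2 = 6
width_2 = 4
height_2 = 2
pos_x_3 = 6
pos_y_3 = 2.5
radius_3 = 2.5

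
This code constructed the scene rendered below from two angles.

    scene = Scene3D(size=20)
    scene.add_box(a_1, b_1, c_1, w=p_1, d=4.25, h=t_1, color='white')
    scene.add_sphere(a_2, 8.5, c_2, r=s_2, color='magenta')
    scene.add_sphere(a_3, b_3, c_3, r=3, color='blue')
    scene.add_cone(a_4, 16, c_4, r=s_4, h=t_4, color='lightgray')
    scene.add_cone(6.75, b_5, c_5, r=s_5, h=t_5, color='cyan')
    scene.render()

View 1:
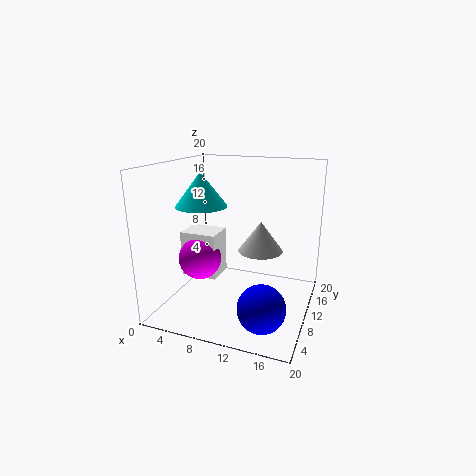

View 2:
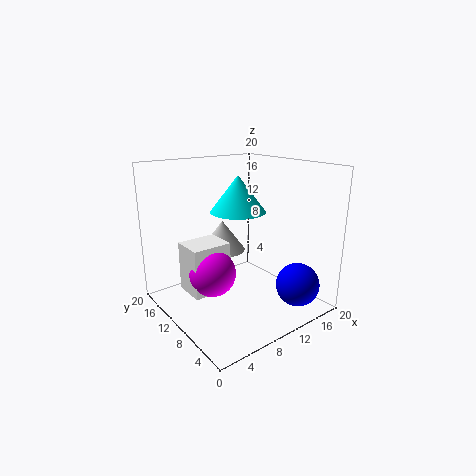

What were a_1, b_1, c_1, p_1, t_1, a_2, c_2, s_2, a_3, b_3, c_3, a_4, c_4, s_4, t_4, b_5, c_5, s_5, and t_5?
a_1 = 2
b_1 = 8
c_1 = 4
p_1 = 5.25
t_1 = 6.5
a_2 = 4.75
c_2 = 6.75
s_2 = 3
a_3 = 15.5
b_3 = 3.5
c_3 = 3.75
a_4 = 11.5
c_4 = 6
s_4 = 3.5
t_4 = 4.75
b_5 = 5.75
c_5 = 15.25
s_5 = 3.25
t_5 = 4.25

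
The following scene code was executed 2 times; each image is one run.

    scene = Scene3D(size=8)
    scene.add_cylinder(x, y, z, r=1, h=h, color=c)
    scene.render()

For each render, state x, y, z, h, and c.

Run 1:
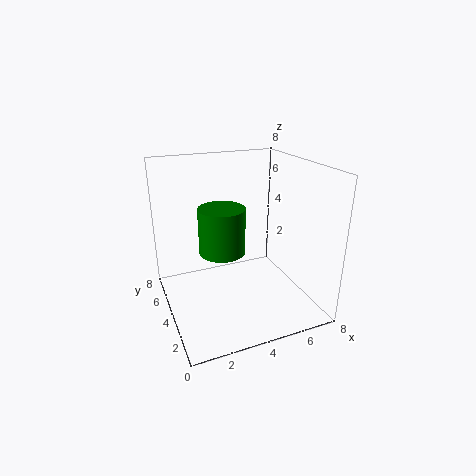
x = 2, y = 1, z = 5, h = 2, c = 'green'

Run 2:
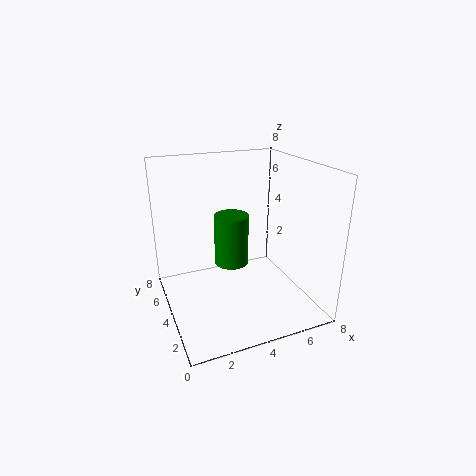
x = 4, y = 5, z = 2, h = 3, c = 'green'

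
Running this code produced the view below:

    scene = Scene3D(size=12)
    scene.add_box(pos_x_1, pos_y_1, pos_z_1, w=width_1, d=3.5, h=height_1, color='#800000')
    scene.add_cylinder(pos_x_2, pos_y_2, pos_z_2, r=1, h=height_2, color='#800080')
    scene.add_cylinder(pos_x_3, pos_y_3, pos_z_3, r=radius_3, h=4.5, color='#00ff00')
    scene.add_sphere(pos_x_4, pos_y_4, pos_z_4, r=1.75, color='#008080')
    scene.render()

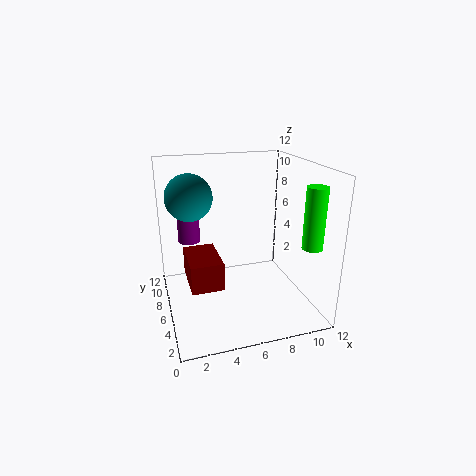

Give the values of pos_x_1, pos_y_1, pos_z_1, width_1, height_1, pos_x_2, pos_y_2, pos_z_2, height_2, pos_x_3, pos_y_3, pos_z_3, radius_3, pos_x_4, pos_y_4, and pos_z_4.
pos_x_1 = 1.25; pos_y_1 = 1; pos_z_1 = 4.5; width_1 = 2.25; height_1 = 2; pos_x_2 = 2.5; pos_y_2 = 10; pos_z_2 = 4.5; height_2 = 4.75; pos_x_3 = 10; pos_y_3 = 1; pos_z_3 = 6.75; radius_3 = 0.75; pos_x_4 = 2; pos_y_4 = 5.25; pos_z_4 = 10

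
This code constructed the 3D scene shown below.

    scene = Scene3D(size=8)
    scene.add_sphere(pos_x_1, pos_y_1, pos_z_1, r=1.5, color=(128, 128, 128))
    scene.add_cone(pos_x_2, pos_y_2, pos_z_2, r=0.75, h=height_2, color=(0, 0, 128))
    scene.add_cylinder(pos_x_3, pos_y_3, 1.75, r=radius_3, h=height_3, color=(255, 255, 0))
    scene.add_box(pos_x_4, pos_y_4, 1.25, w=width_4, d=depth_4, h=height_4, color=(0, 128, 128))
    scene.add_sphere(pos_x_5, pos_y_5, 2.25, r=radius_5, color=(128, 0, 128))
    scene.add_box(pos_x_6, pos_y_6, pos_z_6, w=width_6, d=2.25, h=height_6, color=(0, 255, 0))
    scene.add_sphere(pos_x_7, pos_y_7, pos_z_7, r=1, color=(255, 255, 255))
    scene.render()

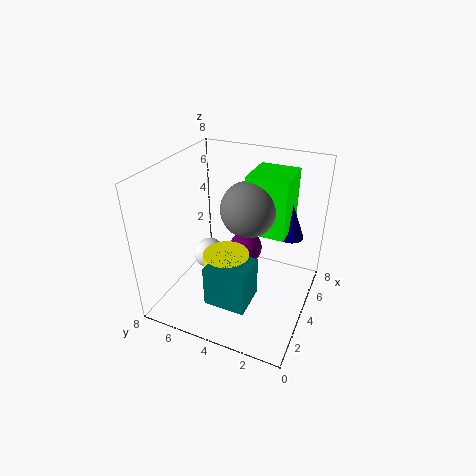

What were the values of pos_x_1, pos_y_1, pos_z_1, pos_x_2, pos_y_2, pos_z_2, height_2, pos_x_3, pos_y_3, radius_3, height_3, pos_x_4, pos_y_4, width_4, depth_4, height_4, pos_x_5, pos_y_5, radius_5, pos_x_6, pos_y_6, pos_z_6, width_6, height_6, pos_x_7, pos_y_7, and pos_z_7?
pos_x_1 = 4.25
pos_y_1 = 3.5
pos_z_1 = 5.75
pos_x_2 = 5.75
pos_y_2 = 1.5
pos_z_2 = 3.75
height_2 = 2
pos_x_3 = 3
pos_y_3 = 4.25
radius_3 = 1.25
height_3 = 1.75
pos_x_4 = 1.25
pos_y_4 = 2.5
width_4 = 2
depth_4 = 2.25
height_4 = 2.25
pos_x_5 = 5.75
pos_y_5 = 4.25
radius_5 = 1
pos_x_6 = 4.25
pos_y_6 = 1.5
pos_z_6 = 4.25
width_6 = 2.5
height_6 = 3.25
pos_x_7 = 5.5
pos_y_7 = 6.75
pos_z_7 = 1.25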